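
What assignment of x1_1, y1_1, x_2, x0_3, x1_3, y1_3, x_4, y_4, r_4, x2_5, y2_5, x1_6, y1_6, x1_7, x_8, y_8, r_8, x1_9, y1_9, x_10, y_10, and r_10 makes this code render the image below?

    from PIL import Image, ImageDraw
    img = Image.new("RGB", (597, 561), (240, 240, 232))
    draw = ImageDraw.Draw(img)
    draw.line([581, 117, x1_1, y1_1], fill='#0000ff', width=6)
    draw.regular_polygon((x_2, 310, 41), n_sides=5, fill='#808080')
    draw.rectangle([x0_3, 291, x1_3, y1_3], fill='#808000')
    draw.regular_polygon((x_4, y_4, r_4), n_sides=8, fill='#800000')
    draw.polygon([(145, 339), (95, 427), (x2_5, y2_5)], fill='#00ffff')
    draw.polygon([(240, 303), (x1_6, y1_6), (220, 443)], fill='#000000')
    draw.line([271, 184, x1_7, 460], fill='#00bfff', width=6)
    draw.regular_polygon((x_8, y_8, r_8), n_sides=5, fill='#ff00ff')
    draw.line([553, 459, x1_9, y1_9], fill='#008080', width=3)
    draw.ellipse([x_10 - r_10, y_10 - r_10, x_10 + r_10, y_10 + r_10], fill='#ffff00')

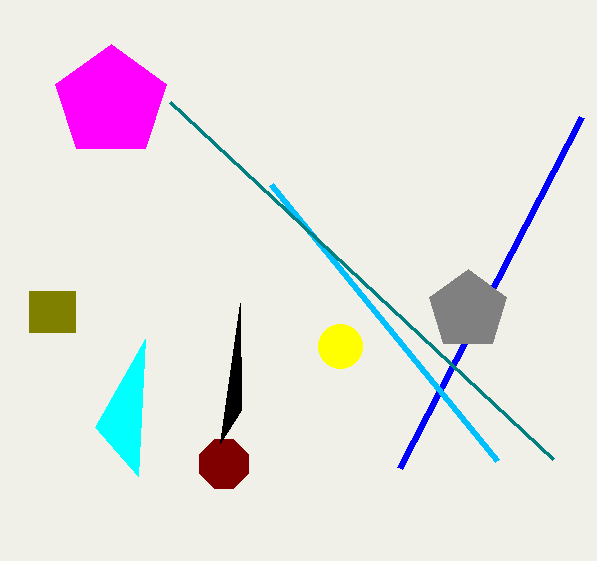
x1_1 = 399, y1_1 = 468, x_2 = 468, x0_3 = 29, x1_3 = 75, y1_3 = 332, x_4 = 224, y_4 = 464, r_4 = 26, x2_5 = 138, y2_5 = 476, x1_6 = 241, y1_6 = 410, x1_7 = 497, x_8 = 111, y_8 = 102, r_8 = 58, x1_9 = 170, y1_9 = 102, x_10 = 340, y_10 = 346, r_10 = 22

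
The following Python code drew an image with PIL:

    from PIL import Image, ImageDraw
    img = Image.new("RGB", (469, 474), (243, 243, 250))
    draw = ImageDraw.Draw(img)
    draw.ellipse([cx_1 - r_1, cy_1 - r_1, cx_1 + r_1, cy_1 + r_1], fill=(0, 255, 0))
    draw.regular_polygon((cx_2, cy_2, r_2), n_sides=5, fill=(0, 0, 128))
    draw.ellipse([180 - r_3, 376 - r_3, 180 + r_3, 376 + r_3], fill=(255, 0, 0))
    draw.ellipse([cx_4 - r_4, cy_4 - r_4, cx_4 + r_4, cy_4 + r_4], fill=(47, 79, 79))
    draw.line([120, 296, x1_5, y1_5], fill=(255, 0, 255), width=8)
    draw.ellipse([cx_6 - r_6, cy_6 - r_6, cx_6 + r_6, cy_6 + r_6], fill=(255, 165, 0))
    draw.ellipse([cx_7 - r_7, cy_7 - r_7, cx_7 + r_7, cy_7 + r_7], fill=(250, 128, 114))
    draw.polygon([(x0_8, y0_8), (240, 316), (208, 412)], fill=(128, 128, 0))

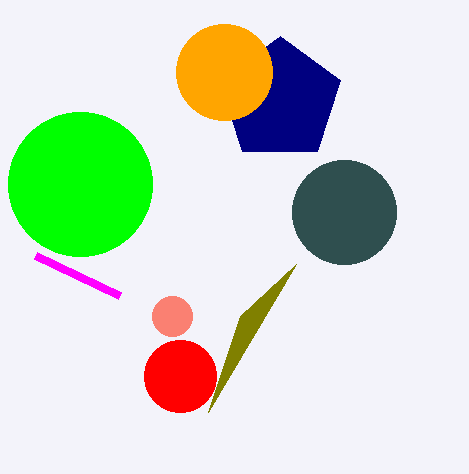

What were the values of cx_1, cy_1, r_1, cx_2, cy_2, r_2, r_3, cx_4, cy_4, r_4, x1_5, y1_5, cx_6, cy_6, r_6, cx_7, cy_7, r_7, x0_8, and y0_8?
cx_1 = 80; cy_1 = 184; r_1 = 72; cx_2 = 280; cy_2 = 100; r_2 = 64; r_3 = 36; cx_4 = 344; cy_4 = 212; r_4 = 52; x1_5 = 36; y1_5 = 256; cx_6 = 224; cy_6 = 72; r_6 = 48; cx_7 = 172; cy_7 = 316; r_7 = 20; x0_8 = 296; y0_8 = 264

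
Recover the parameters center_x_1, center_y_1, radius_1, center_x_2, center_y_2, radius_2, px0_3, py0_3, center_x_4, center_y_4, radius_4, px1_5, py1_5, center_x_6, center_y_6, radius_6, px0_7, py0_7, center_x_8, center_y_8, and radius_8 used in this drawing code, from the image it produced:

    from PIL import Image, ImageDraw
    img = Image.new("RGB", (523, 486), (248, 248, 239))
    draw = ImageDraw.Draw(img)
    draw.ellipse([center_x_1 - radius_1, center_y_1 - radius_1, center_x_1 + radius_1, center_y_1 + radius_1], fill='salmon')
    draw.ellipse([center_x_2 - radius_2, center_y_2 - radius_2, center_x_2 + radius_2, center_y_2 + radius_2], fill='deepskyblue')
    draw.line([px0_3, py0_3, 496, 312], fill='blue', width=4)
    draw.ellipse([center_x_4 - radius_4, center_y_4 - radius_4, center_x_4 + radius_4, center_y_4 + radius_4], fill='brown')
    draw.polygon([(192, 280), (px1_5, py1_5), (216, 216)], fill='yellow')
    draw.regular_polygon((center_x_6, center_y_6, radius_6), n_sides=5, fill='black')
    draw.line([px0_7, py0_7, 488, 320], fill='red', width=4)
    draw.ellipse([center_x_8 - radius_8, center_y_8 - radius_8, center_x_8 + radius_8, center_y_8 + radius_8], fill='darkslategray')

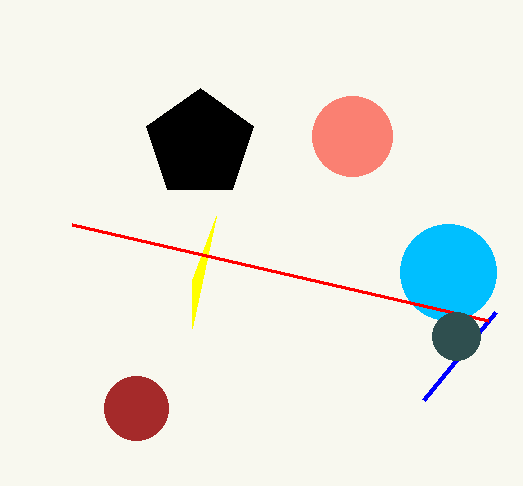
center_x_1 = 352
center_y_1 = 136
radius_1 = 40
center_x_2 = 448
center_y_2 = 272
radius_2 = 48
px0_3 = 424
py0_3 = 400
center_x_4 = 136
center_y_4 = 408
radius_4 = 32
px1_5 = 192
py1_5 = 328
center_x_6 = 200
center_y_6 = 144
radius_6 = 56
px0_7 = 72
py0_7 = 224
center_x_8 = 456
center_y_8 = 336
radius_8 = 24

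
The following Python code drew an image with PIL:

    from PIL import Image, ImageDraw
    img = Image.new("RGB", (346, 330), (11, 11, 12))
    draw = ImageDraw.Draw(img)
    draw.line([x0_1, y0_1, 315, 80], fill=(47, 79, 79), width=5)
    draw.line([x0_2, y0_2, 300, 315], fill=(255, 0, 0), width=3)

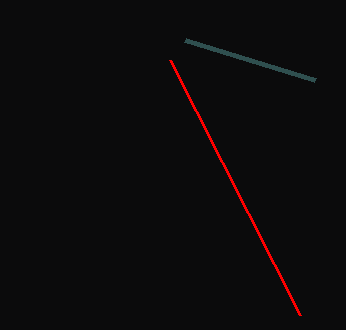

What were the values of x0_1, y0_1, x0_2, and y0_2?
x0_1 = 185
y0_1 = 40
x0_2 = 170
y0_2 = 60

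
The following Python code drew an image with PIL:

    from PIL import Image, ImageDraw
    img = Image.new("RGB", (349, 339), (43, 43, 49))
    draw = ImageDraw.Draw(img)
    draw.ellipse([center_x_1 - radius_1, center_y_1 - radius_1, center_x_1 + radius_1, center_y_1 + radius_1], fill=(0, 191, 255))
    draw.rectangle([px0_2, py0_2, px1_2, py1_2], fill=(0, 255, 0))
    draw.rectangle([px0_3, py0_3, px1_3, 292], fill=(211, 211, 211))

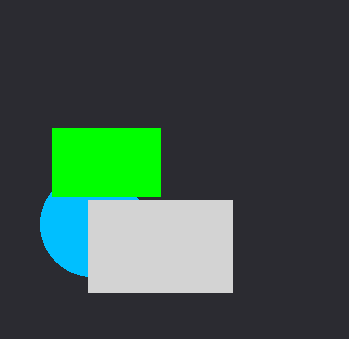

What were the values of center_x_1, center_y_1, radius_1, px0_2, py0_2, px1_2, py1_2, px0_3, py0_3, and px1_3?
center_x_1 = 92
center_y_1 = 224
radius_1 = 52
px0_2 = 52
py0_2 = 128
px1_2 = 160
py1_2 = 196
px0_3 = 88
py0_3 = 200
px1_3 = 232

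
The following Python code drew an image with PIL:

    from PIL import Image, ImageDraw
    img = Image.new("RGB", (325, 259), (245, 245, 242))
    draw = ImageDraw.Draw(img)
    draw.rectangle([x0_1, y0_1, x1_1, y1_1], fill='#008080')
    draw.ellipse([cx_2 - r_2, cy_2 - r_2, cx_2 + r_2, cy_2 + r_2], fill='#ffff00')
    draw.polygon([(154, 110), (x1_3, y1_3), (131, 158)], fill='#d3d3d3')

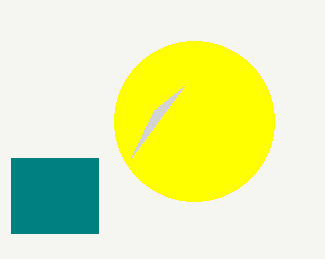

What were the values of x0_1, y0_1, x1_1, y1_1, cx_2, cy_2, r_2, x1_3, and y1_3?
x0_1 = 11, y0_1 = 158, x1_1 = 98, y1_1 = 233, cx_2 = 194, cy_2 = 121, r_2 = 80, x1_3 = 184, y1_3 = 86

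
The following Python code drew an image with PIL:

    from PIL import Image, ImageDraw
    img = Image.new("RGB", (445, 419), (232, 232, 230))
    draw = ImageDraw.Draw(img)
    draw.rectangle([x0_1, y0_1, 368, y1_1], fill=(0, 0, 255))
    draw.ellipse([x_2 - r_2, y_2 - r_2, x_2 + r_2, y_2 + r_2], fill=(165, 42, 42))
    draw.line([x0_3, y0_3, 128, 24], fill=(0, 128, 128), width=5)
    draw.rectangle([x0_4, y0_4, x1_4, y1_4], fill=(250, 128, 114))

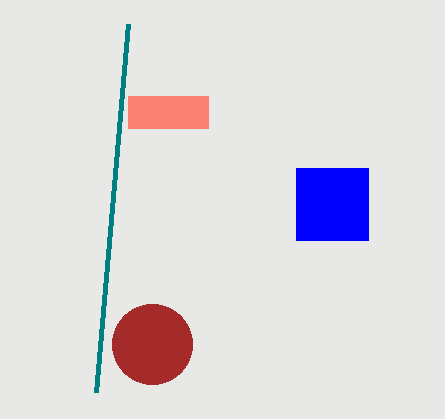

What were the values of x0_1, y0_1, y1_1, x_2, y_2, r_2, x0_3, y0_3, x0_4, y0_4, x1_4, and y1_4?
x0_1 = 296; y0_1 = 168; y1_1 = 240; x_2 = 152; y_2 = 344; r_2 = 40; x0_3 = 96; y0_3 = 392; x0_4 = 128; y0_4 = 96; x1_4 = 208; y1_4 = 128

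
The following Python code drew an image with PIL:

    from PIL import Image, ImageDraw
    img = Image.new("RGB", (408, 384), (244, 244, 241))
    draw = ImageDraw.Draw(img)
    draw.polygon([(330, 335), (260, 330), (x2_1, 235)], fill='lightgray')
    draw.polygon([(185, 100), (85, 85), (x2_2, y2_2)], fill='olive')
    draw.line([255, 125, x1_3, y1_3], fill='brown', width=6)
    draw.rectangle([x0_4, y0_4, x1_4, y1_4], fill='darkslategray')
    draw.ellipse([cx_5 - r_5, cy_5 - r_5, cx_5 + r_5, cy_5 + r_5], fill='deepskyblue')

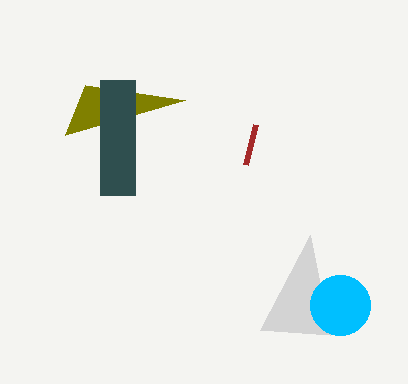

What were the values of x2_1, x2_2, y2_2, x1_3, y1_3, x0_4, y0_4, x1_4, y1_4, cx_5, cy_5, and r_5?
x2_1 = 310; x2_2 = 65; y2_2 = 135; x1_3 = 245; y1_3 = 165; x0_4 = 100; y0_4 = 80; x1_4 = 135; y1_4 = 195; cx_5 = 340; cy_5 = 305; r_5 = 30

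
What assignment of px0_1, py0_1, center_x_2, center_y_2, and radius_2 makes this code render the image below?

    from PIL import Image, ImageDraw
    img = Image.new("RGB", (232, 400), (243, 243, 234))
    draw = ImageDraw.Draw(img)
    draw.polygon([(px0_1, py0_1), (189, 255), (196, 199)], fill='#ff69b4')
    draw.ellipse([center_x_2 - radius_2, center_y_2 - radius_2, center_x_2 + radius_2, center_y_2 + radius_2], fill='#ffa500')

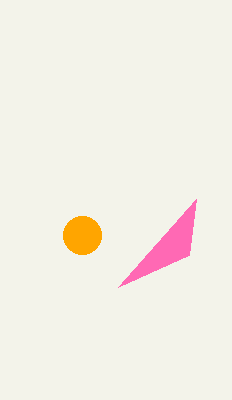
px0_1 = 118, py0_1 = 287, center_x_2 = 82, center_y_2 = 235, radius_2 = 19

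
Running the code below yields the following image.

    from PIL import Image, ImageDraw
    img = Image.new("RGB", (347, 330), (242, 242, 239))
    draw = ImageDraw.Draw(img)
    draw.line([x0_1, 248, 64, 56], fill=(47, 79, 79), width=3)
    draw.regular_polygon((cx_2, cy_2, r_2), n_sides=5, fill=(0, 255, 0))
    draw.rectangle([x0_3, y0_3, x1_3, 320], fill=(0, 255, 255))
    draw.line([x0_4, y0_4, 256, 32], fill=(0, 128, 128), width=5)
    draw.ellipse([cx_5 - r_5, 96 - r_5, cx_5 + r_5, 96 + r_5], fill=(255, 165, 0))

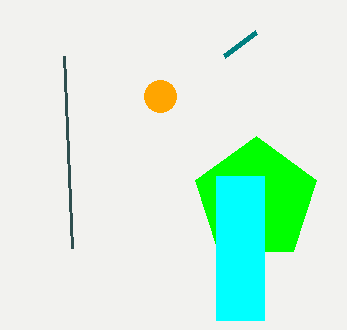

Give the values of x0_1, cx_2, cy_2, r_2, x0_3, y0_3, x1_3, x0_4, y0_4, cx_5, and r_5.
x0_1 = 72; cx_2 = 256; cy_2 = 200; r_2 = 64; x0_3 = 216; y0_3 = 176; x1_3 = 264; x0_4 = 224; y0_4 = 56; cx_5 = 160; r_5 = 16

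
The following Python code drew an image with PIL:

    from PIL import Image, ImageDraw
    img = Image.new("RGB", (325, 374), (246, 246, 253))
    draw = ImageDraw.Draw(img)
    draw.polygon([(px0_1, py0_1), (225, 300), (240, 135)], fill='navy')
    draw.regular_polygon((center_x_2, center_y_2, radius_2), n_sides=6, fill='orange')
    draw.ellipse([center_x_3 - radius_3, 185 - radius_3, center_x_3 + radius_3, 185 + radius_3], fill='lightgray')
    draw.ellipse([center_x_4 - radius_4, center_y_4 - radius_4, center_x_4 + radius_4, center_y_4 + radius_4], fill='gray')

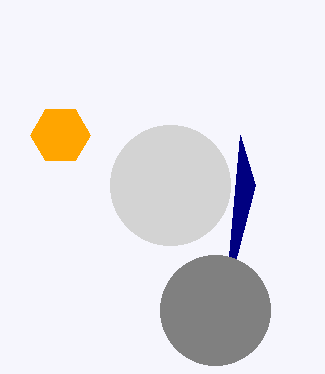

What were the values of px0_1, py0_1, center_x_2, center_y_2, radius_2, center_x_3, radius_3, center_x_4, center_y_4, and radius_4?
px0_1 = 255, py0_1 = 185, center_x_2 = 60, center_y_2 = 135, radius_2 = 30, center_x_3 = 170, radius_3 = 60, center_x_4 = 215, center_y_4 = 310, radius_4 = 55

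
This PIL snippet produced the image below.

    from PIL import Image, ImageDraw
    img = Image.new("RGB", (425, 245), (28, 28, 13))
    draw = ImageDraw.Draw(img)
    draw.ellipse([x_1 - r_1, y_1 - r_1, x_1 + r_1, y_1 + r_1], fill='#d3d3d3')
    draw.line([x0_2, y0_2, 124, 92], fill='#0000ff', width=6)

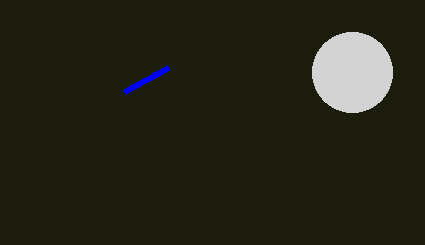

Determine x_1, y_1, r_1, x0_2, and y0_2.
x_1 = 352
y_1 = 72
r_1 = 40
x0_2 = 168
y0_2 = 68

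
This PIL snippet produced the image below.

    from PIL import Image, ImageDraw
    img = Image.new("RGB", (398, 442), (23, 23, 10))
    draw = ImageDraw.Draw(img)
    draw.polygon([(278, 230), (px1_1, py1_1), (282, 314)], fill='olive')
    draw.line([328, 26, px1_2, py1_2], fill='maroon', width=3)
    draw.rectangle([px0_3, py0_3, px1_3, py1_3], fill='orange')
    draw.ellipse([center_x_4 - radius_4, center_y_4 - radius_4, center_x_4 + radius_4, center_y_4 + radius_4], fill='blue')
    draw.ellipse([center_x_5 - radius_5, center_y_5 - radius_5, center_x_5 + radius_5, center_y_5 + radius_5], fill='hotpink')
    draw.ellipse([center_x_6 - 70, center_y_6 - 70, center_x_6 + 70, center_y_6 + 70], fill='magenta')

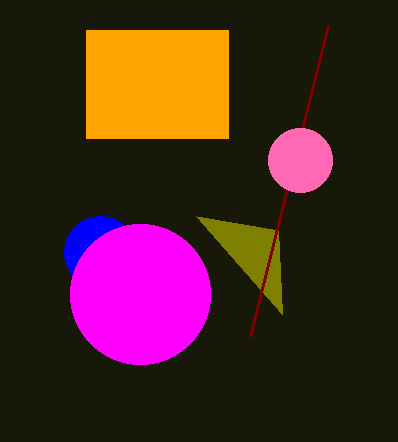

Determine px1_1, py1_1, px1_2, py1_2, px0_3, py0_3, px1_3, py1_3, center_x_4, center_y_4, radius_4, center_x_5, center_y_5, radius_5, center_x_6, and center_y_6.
px1_1 = 196, py1_1 = 216, px1_2 = 250, py1_2 = 336, px0_3 = 86, py0_3 = 30, px1_3 = 228, py1_3 = 138, center_x_4 = 100, center_y_4 = 252, radius_4 = 36, center_x_5 = 300, center_y_5 = 160, radius_5 = 32, center_x_6 = 140, center_y_6 = 294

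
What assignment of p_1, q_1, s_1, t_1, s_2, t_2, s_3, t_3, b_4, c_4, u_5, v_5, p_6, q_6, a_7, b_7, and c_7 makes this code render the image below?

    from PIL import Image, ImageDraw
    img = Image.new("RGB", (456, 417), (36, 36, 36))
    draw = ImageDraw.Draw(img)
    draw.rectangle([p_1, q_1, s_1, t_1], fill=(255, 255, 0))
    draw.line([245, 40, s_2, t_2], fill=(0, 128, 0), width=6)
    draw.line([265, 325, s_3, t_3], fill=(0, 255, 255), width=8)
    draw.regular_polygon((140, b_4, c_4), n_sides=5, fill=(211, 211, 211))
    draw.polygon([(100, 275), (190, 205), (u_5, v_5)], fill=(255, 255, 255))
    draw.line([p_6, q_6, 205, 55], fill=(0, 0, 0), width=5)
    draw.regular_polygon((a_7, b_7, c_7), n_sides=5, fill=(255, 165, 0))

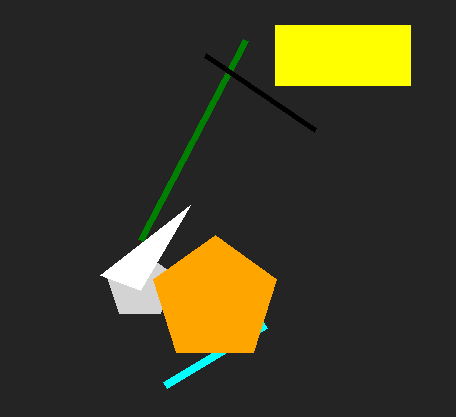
p_1 = 275
q_1 = 25
s_1 = 410
t_1 = 85
s_2 = 140
t_2 = 240
s_3 = 165
t_3 = 385
b_4 = 285
c_4 = 35
u_5 = 140
v_5 = 290
p_6 = 315
q_6 = 130
a_7 = 215
b_7 = 300
c_7 = 65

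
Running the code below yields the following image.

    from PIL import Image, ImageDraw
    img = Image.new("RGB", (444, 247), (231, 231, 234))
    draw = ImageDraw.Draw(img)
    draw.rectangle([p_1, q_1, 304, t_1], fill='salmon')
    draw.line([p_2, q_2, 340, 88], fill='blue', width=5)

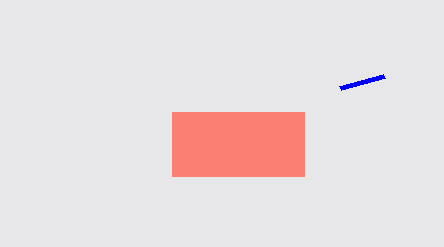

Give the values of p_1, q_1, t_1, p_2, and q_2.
p_1 = 172
q_1 = 112
t_1 = 176
p_2 = 384
q_2 = 76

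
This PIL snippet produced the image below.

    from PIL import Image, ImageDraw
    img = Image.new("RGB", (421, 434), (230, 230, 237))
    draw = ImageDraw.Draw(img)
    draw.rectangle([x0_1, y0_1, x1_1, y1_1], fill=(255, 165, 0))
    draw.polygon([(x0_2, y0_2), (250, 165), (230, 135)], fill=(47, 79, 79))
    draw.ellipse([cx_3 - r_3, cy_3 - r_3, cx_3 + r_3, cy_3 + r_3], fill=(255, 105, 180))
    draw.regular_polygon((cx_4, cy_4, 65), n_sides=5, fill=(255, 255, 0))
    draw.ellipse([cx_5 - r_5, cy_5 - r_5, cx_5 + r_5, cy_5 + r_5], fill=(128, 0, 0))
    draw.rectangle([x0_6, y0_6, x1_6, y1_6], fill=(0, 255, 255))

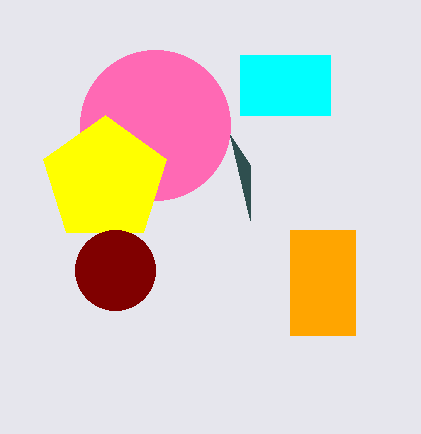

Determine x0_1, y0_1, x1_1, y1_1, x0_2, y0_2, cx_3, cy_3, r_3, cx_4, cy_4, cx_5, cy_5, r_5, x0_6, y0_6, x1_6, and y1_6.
x0_1 = 290, y0_1 = 230, x1_1 = 355, y1_1 = 335, x0_2 = 250, y0_2 = 220, cx_3 = 155, cy_3 = 125, r_3 = 75, cx_4 = 105, cy_4 = 180, cx_5 = 115, cy_5 = 270, r_5 = 40, x0_6 = 240, y0_6 = 55, x1_6 = 330, y1_6 = 115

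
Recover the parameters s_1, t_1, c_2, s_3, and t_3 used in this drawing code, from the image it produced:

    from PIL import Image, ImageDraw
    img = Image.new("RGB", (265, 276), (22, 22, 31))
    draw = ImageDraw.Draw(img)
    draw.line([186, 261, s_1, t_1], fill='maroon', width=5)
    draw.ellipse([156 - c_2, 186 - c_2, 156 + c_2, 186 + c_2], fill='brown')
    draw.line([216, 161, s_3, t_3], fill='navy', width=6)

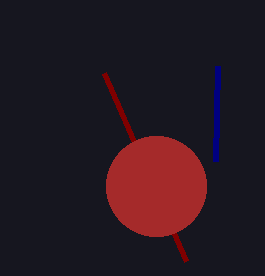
s_1 = 104; t_1 = 73; c_2 = 50; s_3 = 218; t_3 = 66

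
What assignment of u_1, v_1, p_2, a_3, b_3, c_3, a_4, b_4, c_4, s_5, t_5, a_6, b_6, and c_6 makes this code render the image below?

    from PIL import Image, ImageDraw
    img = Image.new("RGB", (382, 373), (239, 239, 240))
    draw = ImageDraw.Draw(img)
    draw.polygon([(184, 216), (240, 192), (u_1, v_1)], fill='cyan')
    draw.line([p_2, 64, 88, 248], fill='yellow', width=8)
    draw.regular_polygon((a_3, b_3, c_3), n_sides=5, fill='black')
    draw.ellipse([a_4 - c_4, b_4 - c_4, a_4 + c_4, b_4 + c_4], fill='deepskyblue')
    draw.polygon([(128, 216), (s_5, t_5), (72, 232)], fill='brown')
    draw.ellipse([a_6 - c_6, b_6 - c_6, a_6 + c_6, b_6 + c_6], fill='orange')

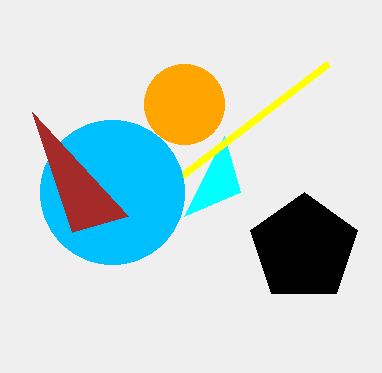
u_1 = 224, v_1 = 136, p_2 = 328, a_3 = 304, b_3 = 248, c_3 = 56, a_4 = 112, b_4 = 192, c_4 = 72, s_5 = 32, t_5 = 112, a_6 = 184, b_6 = 104, c_6 = 40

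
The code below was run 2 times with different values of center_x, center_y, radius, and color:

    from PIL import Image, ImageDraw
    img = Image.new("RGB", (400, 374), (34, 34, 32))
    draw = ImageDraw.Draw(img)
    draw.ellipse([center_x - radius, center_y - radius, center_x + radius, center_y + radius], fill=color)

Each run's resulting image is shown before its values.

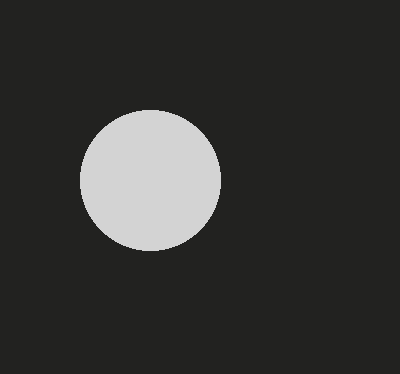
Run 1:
center_x = 150
center_y = 180
radius = 70
color = 'lightgray'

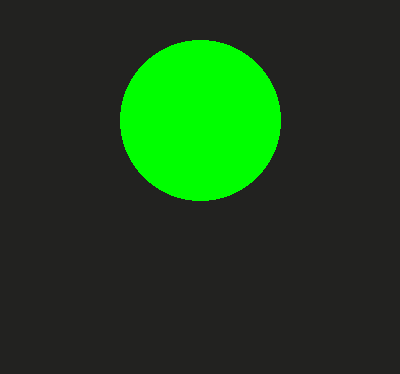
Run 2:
center_x = 200
center_y = 120
radius = 80
color = 'lime'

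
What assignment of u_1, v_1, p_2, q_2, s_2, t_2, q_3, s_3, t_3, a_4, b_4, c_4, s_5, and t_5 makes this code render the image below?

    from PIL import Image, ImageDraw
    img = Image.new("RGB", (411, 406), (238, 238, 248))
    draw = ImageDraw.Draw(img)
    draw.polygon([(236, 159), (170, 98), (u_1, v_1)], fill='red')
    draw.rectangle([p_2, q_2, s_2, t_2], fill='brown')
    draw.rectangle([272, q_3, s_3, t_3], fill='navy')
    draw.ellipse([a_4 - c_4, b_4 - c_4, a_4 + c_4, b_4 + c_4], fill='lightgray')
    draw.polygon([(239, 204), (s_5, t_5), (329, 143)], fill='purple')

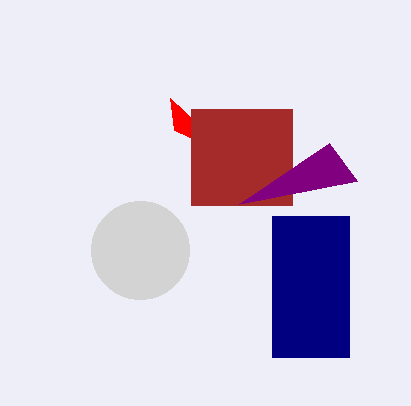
u_1 = 174
v_1 = 130
p_2 = 191
q_2 = 109
s_2 = 292
t_2 = 205
q_3 = 216
s_3 = 349
t_3 = 357
a_4 = 140
b_4 = 250
c_4 = 49
s_5 = 357
t_5 = 181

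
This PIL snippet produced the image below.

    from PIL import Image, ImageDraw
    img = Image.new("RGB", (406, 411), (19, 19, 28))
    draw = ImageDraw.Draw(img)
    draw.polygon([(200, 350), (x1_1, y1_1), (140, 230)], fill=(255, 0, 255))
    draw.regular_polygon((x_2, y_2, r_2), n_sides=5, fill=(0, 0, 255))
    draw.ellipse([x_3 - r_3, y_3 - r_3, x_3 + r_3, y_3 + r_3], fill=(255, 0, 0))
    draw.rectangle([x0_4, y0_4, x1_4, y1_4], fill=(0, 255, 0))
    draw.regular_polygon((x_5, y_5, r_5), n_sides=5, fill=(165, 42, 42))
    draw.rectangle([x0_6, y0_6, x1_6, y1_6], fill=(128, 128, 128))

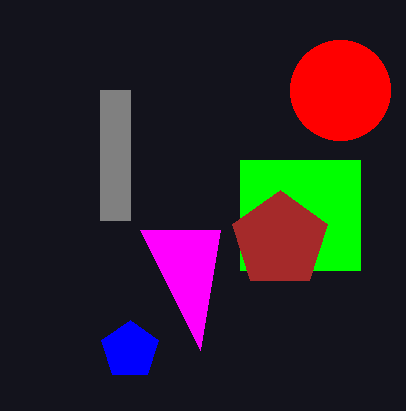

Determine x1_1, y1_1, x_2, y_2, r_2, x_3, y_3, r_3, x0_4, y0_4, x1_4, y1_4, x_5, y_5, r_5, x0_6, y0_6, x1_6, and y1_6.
x1_1 = 220
y1_1 = 230
x_2 = 130
y_2 = 350
r_2 = 30
x_3 = 340
y_3 = 90
r_3 = 50
x0_4 = 240
y0_4 = 160
x1_4 = 360
y1_4 = 270
x_5 = 280
y_5 = 240
r_5 = 50
x0_6 = 100
y0_6 = 90
x1_6 = 130
y1_6 = 220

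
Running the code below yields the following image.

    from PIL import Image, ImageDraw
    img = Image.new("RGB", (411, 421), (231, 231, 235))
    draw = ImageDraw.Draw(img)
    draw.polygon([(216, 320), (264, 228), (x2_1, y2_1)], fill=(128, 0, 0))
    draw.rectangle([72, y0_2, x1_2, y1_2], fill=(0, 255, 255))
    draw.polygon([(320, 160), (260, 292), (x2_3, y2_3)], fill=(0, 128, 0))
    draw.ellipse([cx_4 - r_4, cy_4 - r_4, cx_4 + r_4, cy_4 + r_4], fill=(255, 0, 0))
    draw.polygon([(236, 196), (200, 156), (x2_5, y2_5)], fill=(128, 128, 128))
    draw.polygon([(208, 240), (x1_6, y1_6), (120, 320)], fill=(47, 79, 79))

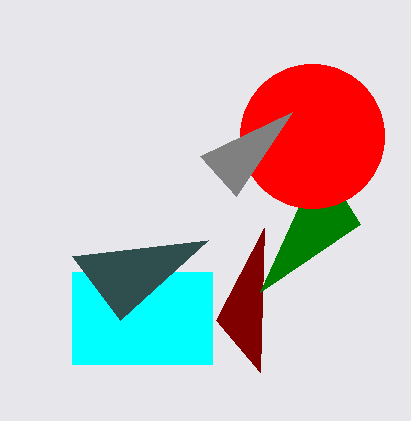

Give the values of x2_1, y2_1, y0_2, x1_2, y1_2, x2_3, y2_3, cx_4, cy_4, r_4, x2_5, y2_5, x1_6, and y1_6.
x2_1 = 260, y2_1 = 372, y0_2 = 272, x1_2 = 212, y1_2 = 364, x2_3 = 360, y2_3 = 224, cx_4 = 312, cy_4 = 136, r_4 = 72, x2_5 = 292, y2_5 = 112, x1_6 = 72, y1_6 = 256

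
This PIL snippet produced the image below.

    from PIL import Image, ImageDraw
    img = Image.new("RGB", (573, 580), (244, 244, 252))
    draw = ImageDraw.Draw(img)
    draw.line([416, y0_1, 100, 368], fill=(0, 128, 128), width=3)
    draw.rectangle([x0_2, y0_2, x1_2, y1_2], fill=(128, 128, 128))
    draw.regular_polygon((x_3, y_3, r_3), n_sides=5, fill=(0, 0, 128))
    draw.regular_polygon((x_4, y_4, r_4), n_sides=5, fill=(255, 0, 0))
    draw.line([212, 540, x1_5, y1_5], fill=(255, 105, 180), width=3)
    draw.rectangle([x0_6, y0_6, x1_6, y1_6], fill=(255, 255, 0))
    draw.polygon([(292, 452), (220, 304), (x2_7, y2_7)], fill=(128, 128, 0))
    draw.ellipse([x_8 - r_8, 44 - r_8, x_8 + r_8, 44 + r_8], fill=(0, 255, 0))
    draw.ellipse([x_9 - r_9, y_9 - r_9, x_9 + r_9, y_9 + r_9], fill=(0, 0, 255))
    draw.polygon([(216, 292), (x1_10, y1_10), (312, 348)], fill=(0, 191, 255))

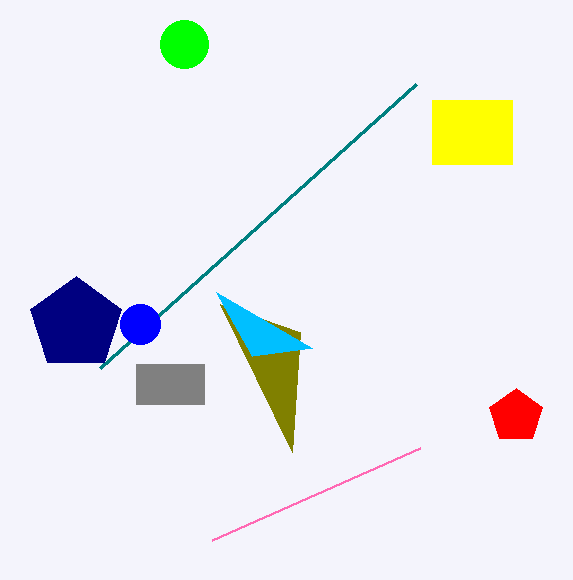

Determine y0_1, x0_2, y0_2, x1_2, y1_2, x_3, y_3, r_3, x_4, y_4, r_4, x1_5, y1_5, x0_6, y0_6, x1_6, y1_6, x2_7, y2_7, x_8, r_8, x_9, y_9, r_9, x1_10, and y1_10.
y0_1 = 84, x0_2 = 136, y0_2 = 364, x1_2 = 204, y1_2 = 404, x_3 = 76, y_3 = 324, r_3 = 48, x_4 = 516, y_4 = 416, r_4 = 28, x1_5 = 420, y1_5 = 448, x0_6 = 432, y0_6 = 100, x1_6 = 512, y1_6 = 164, x2_7 = 300, y2_7 = 332, x_8 = 184, r_8 = 24, x_9 = 140, y_9 = 324, r_9 = 20, x1_10 = 252, y1_10 = 356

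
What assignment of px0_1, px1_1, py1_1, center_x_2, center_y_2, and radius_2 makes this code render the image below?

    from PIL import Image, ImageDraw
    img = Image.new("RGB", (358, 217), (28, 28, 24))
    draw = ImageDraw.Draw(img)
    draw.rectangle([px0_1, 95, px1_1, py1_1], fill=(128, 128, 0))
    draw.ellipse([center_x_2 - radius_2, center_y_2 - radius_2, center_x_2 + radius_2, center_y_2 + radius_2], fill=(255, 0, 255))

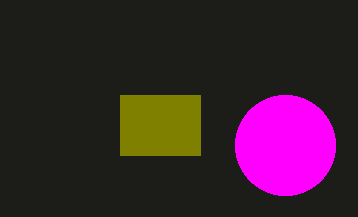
px0_1 = 120; px1_1 = 200; py1_1 = 155; center_x_2 = 285; center_y_2 = 145; radius_2 = 50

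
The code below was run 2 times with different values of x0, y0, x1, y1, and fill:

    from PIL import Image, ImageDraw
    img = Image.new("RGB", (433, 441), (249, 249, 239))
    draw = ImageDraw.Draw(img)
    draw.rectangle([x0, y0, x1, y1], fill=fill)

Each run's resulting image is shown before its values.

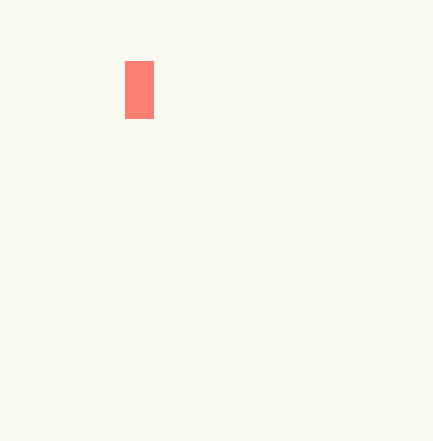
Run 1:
x0 = 125; y0 = 61; x1 = 153; y1 = 118; fill = 'salmon'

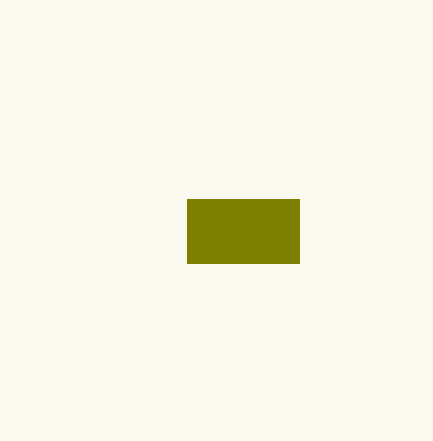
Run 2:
x0 = 187, y0 = 199, x1 = 299, y1 = 263, fill = 'olive'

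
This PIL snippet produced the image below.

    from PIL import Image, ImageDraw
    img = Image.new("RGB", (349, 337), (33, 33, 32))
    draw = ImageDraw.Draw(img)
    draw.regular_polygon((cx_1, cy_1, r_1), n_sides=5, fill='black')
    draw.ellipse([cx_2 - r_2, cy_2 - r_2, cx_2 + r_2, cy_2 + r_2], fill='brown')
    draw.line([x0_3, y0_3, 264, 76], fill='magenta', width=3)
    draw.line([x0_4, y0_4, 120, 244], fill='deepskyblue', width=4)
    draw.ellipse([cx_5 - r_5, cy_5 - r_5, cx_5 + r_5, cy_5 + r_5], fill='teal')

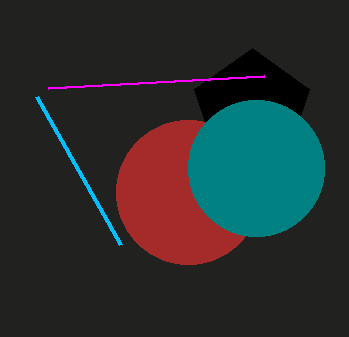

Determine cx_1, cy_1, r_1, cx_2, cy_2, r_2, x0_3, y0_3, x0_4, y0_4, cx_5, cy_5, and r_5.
cx_1 = 252, cy_1 = 108, r_1 = 60, cx_2 = 188, cy_2 = 192, r_2 = 72, x0_3 = 48, y0_3 = 88, x0_4 = 36, y0_4 = 96, cx_5 = 256, cy_5 = 168, r_5 = 68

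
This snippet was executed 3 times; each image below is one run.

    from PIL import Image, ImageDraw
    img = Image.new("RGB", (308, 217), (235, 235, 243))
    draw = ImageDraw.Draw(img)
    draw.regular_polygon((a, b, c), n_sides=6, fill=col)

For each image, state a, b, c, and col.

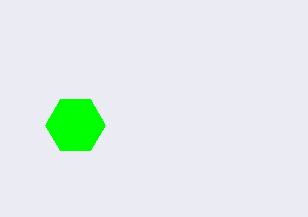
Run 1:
a = 75, b = 125, c = 30, col = 'lime'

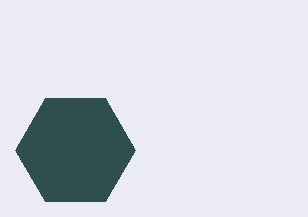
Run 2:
a = 75, b = 150, c = 60, col = 'darkslategray'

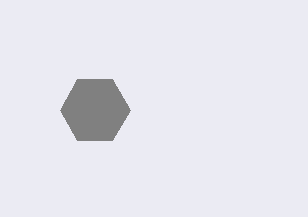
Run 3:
a = 95
b = 110
c = 35
col = 'gray'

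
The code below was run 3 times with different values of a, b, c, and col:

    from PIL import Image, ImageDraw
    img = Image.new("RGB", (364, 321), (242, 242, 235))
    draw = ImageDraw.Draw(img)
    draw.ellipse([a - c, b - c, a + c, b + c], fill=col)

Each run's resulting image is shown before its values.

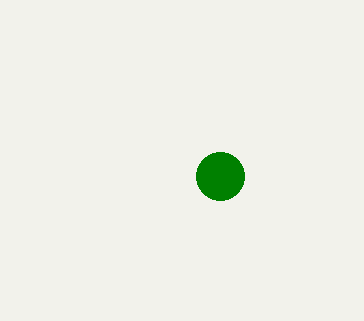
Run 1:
a = 220, b = 176, c = 24, col = 'green'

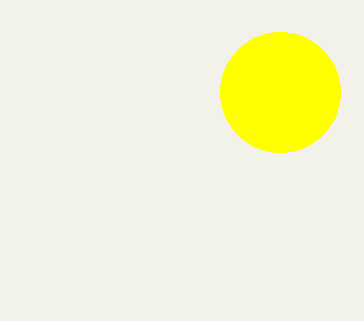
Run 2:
a = 280; b = 92; c = 60; col = 'yellow'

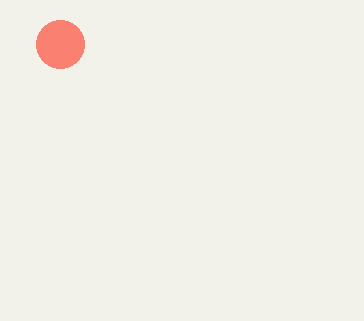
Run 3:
a = 60; b = 44; c = 24; col = 'salmon'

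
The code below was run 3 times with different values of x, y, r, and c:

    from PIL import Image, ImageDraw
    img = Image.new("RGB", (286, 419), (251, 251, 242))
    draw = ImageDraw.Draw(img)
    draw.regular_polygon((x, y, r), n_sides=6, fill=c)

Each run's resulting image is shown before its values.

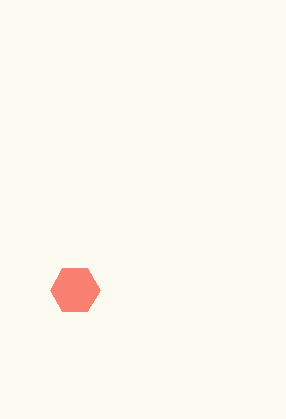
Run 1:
x = 75, y = 290, r = 25, c = 'salmon'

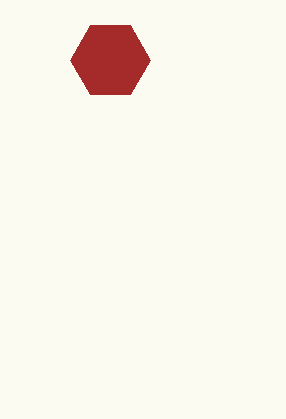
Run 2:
x = 110; y = 60; r = 40; c = 'brown'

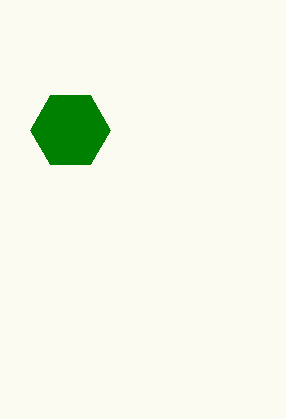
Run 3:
x = 70
y = 130
r = 40
c = 'green'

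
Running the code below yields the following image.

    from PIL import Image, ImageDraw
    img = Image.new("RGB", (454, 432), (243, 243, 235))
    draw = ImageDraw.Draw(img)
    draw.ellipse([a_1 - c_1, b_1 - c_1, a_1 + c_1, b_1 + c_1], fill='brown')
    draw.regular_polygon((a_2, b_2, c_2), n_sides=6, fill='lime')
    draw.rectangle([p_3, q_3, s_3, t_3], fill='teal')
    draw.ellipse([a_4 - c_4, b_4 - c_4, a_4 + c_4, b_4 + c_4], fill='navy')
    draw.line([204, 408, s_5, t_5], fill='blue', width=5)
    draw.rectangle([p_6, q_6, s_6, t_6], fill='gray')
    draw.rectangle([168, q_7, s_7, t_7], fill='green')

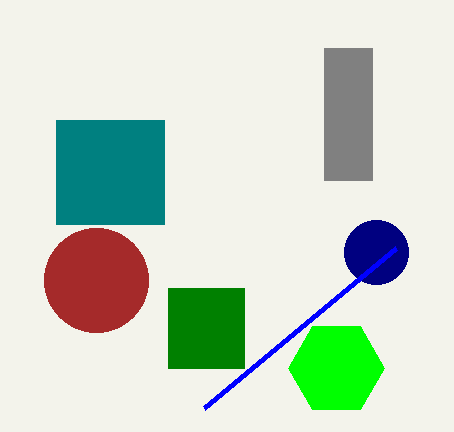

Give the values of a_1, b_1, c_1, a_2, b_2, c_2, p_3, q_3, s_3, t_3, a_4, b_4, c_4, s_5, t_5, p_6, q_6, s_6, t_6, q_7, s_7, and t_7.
a_1 = 96; b_1 = 280; c_1 = 52; a_2 = 336; b_2 = 368; c_2 = 48; p_3 = 56; q_3 = 120; s_3 = 164; t_3 = 224; a_4 = 376; b_4 = 252; c_4 = 32; s_5 = 396; t_5 = 248; p_6 = 324; q_6 = 48; s_6 = 372; t_6 = 180; q_7 = 288; s_7 = 244; t_7 = 368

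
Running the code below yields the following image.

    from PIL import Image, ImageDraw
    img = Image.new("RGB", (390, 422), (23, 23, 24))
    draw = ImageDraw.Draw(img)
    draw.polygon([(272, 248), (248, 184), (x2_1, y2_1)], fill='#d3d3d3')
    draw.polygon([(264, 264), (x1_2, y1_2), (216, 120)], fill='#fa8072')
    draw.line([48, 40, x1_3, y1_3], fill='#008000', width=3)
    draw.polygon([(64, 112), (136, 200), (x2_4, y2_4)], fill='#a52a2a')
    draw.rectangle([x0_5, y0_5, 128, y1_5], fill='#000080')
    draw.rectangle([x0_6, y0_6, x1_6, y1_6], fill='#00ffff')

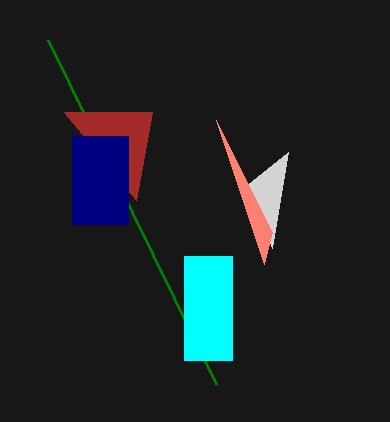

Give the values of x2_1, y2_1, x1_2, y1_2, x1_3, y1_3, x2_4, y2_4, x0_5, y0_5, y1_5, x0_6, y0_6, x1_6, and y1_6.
x2_1 = 288; y2_1 = 152; x1_2 = 272; y1_2 = 232; x1_3 = 216; y1_3 = 384; x2_4 = 152; y2_4 = 112; x0_5 = 72; y0_5 = 136; y1_5 = 224; x0_6 = 184; y0_6 = 256; x1_6 = 232; y1_6 = 360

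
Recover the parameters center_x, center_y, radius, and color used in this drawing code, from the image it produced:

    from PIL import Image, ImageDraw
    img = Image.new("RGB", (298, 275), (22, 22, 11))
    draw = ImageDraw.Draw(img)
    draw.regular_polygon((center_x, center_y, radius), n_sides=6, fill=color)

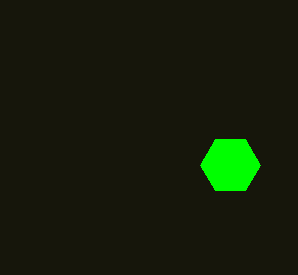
center_x = 230, center_y = 165, radius = 30, color = 'lime'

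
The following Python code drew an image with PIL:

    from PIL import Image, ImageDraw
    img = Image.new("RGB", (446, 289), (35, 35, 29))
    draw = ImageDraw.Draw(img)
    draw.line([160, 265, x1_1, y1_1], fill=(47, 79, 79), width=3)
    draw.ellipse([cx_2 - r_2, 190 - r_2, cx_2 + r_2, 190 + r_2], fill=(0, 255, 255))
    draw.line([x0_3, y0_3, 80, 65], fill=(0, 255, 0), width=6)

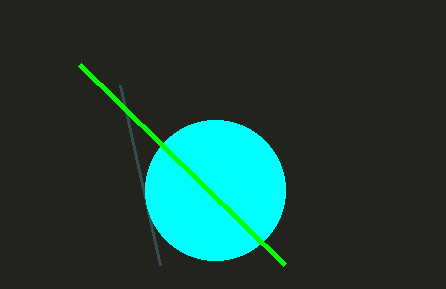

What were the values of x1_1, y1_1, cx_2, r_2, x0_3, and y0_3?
x1_1 = 120; y1_1 = 85; cx_2 = 215; r_2 = 70; x0_3 = 285; y0_3 = 265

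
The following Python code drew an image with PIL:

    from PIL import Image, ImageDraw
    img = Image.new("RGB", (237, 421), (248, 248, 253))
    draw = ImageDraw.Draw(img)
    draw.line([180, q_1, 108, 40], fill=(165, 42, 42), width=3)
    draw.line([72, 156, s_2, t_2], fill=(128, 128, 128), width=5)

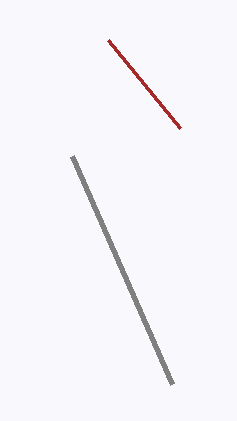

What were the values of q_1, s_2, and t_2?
q_1 = 128, s_2 = 172, t_2 = 384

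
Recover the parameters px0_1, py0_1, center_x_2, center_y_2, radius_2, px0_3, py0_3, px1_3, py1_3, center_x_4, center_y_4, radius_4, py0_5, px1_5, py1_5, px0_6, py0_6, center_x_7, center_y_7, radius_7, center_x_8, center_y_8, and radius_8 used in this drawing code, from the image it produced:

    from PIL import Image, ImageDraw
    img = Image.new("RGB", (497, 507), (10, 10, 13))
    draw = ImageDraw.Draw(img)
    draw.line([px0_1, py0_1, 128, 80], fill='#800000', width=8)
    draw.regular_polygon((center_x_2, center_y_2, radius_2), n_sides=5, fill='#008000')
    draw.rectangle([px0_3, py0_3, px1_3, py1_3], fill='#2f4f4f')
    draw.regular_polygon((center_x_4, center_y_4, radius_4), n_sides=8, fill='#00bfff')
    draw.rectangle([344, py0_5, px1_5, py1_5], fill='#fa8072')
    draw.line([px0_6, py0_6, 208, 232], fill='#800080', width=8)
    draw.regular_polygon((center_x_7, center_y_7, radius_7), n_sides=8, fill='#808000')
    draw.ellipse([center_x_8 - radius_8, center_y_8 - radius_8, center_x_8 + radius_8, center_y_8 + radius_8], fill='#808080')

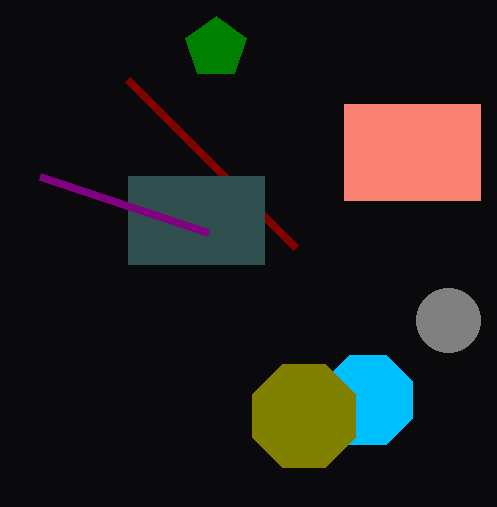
px0_1 = 296
py0_1 = 248
center_x_2 = 216
center_y_2 = 48
radius_2 = 32
px0_3 = 128
py0_3 = 176
px1_3 = 264
py1_3 = 264
center_x_4 = 368
center_y_4 = 400
radius_4 = 48
py0_5 = 104
px1_5 = 480
py1_5 = 200
px0_6 = 40
py0_6 = 176
center_x_7 = 304
center_y_7 = 416
radius_7 = 56
center_x_8 = 448
center_y_8 = 320
radius_8 = 32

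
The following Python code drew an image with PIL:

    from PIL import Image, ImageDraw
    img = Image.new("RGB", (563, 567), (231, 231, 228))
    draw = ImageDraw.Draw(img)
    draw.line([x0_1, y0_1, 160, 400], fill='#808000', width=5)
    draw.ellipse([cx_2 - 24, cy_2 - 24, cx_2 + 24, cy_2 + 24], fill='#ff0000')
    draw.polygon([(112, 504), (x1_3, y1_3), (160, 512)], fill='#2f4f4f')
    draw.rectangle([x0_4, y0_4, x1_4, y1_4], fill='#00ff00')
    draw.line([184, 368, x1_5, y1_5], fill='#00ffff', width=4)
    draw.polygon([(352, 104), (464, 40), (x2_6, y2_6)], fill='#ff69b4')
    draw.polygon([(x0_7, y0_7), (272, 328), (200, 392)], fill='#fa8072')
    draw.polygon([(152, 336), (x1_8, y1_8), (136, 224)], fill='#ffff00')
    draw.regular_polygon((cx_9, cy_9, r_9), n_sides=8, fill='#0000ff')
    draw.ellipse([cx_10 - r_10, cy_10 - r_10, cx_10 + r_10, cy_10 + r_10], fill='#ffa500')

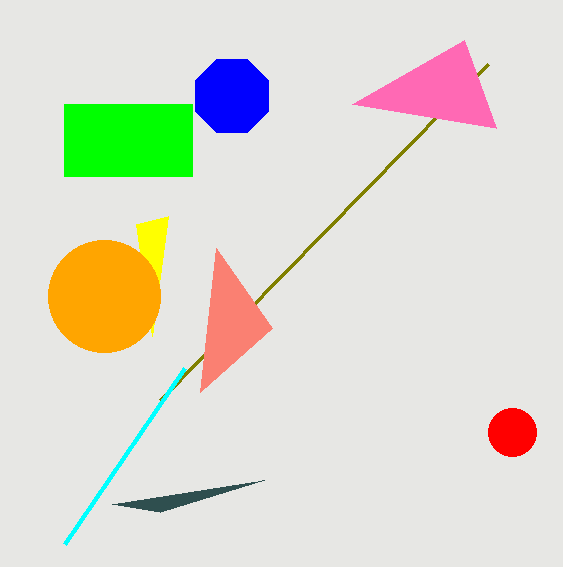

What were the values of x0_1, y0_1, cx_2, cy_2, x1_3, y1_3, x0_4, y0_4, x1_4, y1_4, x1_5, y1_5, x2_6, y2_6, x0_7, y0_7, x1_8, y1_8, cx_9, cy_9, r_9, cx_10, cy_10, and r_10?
x0_1 = 488, y0_1 = 64, cx_2 = 512, cy_2 = 432, x1_3 = 264, y1_3 = 480, x0_4 = 64, y0_4 = 104, x1_4 = 192, y1_4 = 176, x1_5 = 64, y1_5 = 544, x2_6 = 496, y2_6 = 128, x0_7 = 216, y0_7 = 248, x1_8 = 168, y1_8 = 216, cx_9 = 232, cy_9 = 96, r_9 = 40, cx_10 = 104, cy_10 = 296, r_10 = 56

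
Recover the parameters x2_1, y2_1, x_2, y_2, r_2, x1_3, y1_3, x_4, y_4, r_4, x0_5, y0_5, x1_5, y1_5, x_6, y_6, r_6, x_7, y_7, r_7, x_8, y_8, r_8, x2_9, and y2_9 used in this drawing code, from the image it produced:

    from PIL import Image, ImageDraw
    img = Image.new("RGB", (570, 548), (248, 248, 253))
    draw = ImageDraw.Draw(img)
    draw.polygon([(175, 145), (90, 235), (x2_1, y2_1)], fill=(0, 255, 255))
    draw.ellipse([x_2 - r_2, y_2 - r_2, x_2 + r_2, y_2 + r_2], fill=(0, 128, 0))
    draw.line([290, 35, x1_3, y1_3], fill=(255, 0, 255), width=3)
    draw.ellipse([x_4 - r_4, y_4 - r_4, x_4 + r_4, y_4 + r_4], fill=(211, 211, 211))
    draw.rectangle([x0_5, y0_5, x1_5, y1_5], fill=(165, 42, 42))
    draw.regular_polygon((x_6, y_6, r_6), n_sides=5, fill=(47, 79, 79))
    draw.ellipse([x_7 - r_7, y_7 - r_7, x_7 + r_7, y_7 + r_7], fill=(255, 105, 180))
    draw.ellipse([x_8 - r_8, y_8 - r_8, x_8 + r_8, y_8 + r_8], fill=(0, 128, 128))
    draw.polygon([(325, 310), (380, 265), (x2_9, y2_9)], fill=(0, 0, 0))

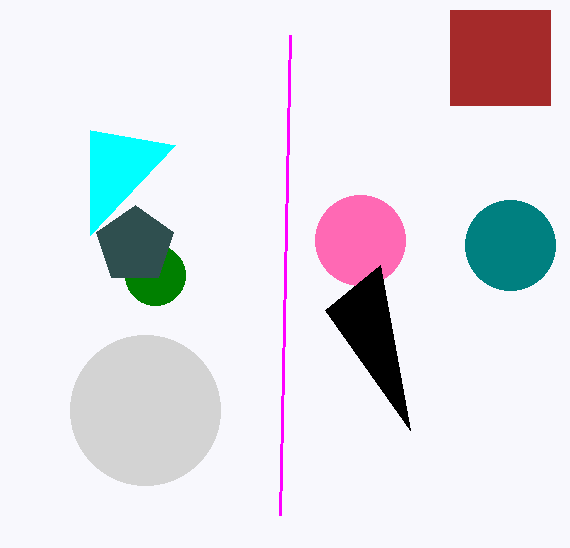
x2_1 = 90, y2_1 = 130, x_2 = 155, y_2 = 275, r_2 = 30, x1_3 = 280, y1_3 = 515, x_4 = 145, y_4 = 410, r_4 = 75, x0_5 = 450, y0_5 = 10, x1_5 = 550, y1_5 = 105, x_6 = 135, y_6 = 245, r_6 = 40, x_7 = 360, y_7 = 240, r_7 = 45, x_8 = 510, y_8 = 245, r_8 = 45, x2_9 = 410, y2_9 = 430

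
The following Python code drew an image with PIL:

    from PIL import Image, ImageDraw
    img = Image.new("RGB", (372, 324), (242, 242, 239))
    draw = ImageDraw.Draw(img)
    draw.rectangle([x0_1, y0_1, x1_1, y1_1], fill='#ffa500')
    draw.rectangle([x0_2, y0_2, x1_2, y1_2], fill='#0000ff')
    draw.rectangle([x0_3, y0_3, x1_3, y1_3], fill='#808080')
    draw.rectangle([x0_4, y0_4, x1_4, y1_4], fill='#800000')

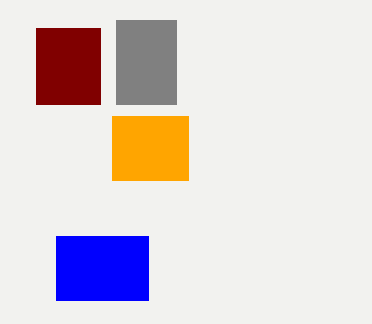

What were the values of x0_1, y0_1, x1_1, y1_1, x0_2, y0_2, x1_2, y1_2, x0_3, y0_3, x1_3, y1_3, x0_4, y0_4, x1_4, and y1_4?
x0_1 = 112
y0_1 = 116
x1_1 = 188
y1_1 = 180
x0_2 = 56
y0_2 = 236
x1_2 = 148
y1_2 = 300
x0_3 = 116
y0_3 = 20
x1_3 = 176
y1_3 = 104
x0_4 = 36
y0_4 = 28
x1_4 = 100
y1_4 = 104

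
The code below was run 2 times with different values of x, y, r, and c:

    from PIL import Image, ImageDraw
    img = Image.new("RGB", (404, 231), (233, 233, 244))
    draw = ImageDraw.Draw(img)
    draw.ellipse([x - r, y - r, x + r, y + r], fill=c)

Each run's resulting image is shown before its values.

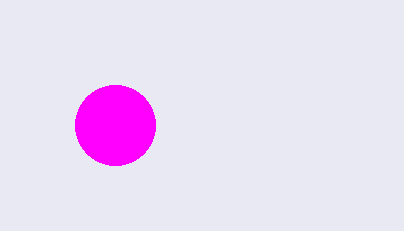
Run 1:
x = 115; y = 125; r = 40; c = 'magenta'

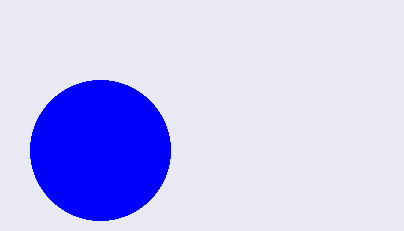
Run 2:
x = 100
y = 150
r = 70
c = 'blue'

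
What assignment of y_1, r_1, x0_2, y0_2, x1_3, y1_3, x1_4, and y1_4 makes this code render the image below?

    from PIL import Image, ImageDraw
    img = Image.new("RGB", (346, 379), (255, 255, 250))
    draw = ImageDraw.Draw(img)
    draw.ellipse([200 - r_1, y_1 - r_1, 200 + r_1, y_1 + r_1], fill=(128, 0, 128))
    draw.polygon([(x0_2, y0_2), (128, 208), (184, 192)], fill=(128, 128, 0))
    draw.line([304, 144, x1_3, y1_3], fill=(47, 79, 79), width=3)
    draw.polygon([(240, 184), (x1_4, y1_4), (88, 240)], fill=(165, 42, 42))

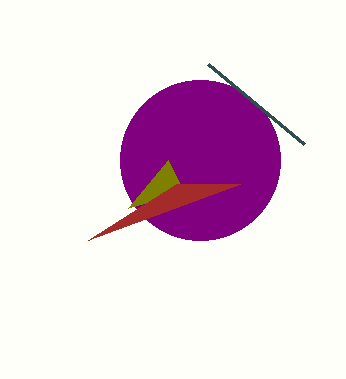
y_1 = 160; r_1 = 80; x0_2 = 168; y0_2 = 160; x1_3 = 208; y1_3 = 64; x1_4 = 176; y1_4 = 184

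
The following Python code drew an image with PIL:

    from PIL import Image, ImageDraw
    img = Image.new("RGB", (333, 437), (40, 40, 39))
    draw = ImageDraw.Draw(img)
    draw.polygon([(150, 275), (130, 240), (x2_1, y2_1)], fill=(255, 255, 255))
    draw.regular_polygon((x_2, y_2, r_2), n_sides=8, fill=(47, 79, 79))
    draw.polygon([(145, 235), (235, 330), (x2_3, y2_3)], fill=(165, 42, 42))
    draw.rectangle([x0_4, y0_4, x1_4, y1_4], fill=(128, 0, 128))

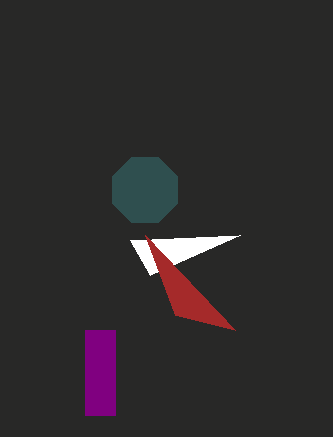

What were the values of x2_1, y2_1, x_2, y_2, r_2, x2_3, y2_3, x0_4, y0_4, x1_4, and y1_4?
x2_1 = 240
y2_1 = 235
x_2 = 145
y_2 = 190
r_2 = 35
x2_3 = 175
y2_3 = 315
x0_4 = 85
y0_4 = 330
x1_4 = 115
y1_4 = 415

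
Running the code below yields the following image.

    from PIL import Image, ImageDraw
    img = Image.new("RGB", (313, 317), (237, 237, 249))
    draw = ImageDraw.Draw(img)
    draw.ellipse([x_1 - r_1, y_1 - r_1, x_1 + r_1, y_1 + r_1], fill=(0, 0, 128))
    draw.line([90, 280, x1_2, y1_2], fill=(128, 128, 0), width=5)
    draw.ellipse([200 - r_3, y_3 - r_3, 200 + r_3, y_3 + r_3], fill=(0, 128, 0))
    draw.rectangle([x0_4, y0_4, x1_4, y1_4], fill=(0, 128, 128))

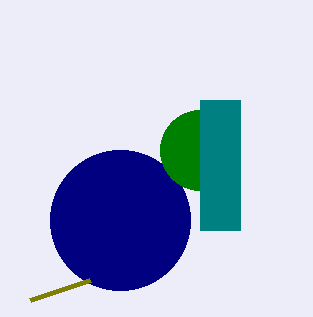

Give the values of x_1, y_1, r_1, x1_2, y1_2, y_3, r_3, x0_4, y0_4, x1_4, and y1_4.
x_1 = 120
y_1 = 220
r_1 = 70
x1_2 = 30
y1_2 = 300
y_3 = 150
r_3 = 40
x0_4 = 200
y0_4 = 100
x1_4 = 240
y1_4 = 230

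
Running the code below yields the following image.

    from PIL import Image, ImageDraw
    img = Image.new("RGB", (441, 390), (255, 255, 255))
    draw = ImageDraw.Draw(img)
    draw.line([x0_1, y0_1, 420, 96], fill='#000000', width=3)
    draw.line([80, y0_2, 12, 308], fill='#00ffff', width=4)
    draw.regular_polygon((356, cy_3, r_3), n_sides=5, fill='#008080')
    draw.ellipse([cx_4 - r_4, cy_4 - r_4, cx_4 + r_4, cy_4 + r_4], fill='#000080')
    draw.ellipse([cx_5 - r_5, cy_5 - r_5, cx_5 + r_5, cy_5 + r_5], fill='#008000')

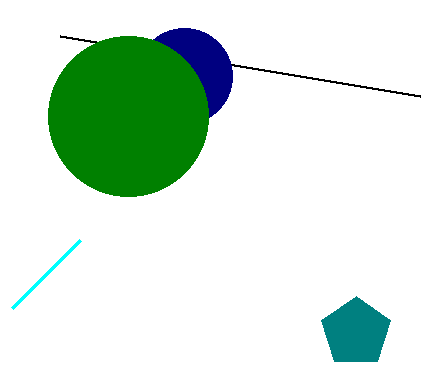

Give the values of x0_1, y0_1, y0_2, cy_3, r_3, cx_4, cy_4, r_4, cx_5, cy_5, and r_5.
x0_1 = 60, y0_1 = 36, y0_2 = 240, cy_3 = 332, r_3 = 36, cx_4 = 184, cy_4 = 76, r_4 = 48, cx_5 = 128, cy_5 = 116, r_5 = 80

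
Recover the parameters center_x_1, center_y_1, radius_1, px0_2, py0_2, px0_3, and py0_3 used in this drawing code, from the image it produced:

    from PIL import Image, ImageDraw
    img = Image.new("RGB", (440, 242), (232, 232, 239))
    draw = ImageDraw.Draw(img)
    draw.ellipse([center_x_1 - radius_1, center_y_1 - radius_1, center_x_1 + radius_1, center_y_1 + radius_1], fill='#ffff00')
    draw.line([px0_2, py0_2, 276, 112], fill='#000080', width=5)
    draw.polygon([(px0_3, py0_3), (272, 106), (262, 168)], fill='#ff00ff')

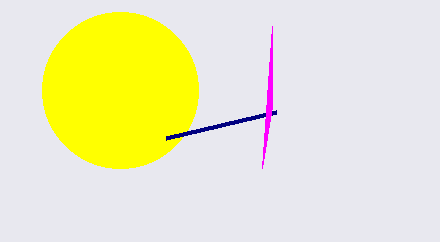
center_x_1 = 120; center_y_1 = 90; radius_1 = 78; px0_2 = 166; py0_2 = 138; px0_3 = 272; py0_3 = 26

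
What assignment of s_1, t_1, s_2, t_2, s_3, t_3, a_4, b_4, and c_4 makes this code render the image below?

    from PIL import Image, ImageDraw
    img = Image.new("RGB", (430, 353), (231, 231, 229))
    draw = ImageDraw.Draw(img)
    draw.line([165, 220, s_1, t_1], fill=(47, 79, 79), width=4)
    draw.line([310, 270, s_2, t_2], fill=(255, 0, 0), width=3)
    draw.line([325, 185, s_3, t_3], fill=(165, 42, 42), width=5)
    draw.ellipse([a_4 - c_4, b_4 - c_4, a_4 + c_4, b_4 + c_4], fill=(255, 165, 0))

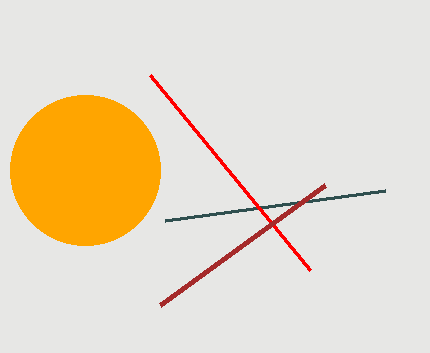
s_1 = 385
t_1 = 190
s_2 = 150
t_2 = 75
s_3 = 160
t_3 = 305
a_4 = 85
b_4 = 170
c_4 = 75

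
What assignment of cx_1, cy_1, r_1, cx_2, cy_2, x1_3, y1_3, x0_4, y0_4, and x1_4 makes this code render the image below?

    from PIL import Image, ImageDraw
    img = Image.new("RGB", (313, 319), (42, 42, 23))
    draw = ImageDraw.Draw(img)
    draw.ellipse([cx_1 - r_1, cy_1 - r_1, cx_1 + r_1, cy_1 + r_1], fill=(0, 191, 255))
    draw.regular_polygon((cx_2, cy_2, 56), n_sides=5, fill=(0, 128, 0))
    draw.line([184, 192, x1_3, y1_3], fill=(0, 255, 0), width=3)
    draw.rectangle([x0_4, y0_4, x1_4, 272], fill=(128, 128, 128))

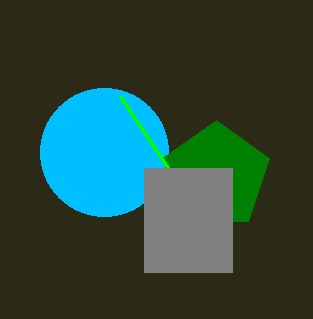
cx_1 = 104
cy_1 = 152
r_1 = 64
cx_2 = 216
cy_2 = 176
x1_3 = 120
y1_3 = 96
x0_4 = 144
y0_4 = 168
x1_4 = 232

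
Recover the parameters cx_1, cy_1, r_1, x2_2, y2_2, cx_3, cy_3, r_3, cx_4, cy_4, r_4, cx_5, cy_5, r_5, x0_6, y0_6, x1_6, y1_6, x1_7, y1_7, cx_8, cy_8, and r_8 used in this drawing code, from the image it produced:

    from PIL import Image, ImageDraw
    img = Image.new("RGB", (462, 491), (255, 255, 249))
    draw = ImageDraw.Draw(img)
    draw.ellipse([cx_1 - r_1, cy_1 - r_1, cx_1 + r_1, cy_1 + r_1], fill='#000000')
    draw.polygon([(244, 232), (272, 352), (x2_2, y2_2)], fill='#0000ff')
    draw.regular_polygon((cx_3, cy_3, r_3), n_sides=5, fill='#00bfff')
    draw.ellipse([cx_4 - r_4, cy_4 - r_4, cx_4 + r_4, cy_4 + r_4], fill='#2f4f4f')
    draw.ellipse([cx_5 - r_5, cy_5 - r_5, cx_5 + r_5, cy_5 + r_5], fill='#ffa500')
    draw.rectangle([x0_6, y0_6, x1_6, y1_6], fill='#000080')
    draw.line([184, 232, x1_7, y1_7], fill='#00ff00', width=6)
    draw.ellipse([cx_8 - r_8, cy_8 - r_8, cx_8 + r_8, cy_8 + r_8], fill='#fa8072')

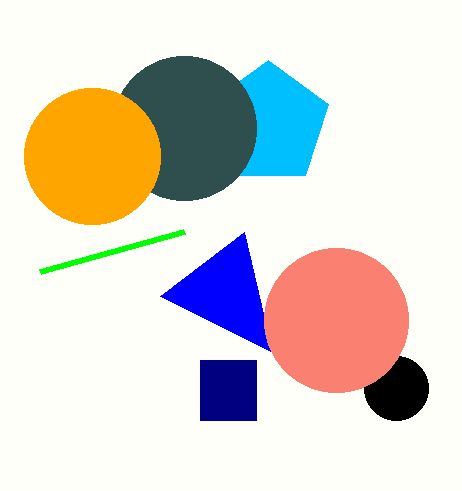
cx_1 = 396; cy_1 = 388; r_1 = 32; x2_2 = 160; y2_2 = 296; cx_3 = 268; cy_3 = 124; r_3 = 64; cx_4 = 184; cy_4 = 128; r_4 = 72; cx_5 = 92; cy_5 = 156; r_5 = 68; x0_6 = 200; y0_6 = 360; x1_6 = 256; y1_6 = 420; x1_7 = 40; y1_7 = 272; cx_8 = 336; cy_8 = 320; r_8 = 72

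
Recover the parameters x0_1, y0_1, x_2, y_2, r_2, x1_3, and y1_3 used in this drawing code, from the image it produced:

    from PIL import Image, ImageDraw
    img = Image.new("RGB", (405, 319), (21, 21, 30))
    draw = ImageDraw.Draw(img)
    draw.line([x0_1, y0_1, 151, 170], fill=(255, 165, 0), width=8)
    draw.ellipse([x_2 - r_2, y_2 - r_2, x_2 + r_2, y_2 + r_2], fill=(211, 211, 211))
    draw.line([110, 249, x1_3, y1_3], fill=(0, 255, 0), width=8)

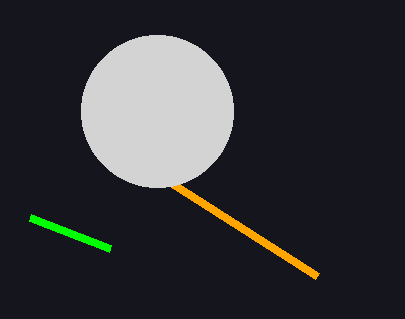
x0_1 = 317, y0_1 = 276, x_2 = 157, y_2 = 111, r_2 = 76, x1_3 = 30, y1_3 = 218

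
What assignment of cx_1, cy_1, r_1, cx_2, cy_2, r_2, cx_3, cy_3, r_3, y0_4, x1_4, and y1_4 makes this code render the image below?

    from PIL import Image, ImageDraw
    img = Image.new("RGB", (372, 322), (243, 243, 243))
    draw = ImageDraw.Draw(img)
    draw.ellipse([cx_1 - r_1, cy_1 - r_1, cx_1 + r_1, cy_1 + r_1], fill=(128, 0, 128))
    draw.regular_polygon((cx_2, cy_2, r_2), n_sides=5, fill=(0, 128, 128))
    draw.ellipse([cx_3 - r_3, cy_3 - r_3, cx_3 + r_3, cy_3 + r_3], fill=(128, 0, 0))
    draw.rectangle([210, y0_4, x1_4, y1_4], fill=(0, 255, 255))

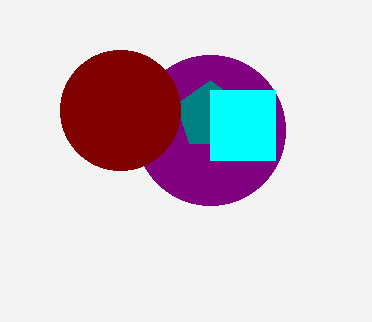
cx_1 = 210, cy_1 = 130, r_1 = 75, cx_2 = 210, cy_2 = 115, r_2 = 35, cx_3 = 120, cy_3 = 110, r_3 = 60, y0_4 = 90, x1_4 = 275, y1_4 = 160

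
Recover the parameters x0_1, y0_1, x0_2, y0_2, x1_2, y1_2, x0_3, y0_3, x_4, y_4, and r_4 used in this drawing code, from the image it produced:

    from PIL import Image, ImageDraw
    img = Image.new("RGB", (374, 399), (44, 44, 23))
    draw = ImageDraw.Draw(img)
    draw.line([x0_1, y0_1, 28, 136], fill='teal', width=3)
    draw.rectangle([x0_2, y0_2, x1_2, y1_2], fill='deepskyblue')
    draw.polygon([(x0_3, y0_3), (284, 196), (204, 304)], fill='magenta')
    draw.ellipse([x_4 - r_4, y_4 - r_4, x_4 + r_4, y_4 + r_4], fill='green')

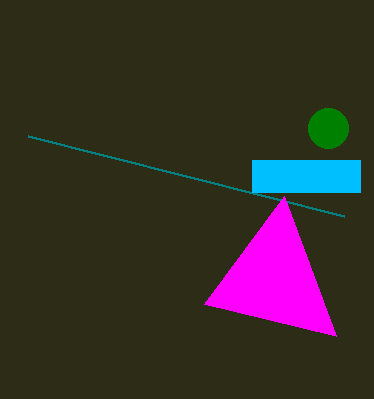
x0_1 = 344, y0_1 = 216, x0_2 = 252, y0_2 = 160, x1_2 = 360, y1_2 = 192, x0_3 = 336, y0_3 = 336, x_4 = 328, y_4 = 128, r_4 = 20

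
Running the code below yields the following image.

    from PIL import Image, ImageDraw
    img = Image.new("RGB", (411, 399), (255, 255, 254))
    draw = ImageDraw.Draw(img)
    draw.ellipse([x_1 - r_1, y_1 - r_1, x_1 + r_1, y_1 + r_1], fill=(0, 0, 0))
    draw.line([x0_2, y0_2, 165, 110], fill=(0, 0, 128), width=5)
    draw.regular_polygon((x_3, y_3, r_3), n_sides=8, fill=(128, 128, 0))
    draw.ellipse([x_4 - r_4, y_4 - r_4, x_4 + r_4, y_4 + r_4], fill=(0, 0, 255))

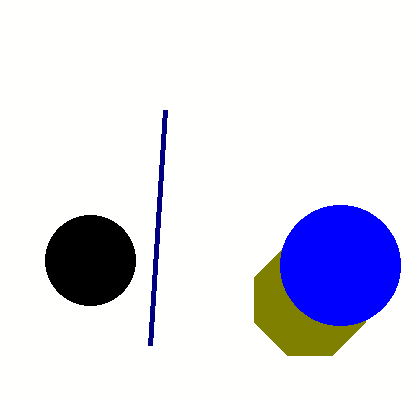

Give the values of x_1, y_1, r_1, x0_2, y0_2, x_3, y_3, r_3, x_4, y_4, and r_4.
x_1 = 90, y_1 = 260, r_1 = 45, x0_2 = 150, y0_2 = 345, x_3 = 310, y_3 = 300, r_3 = 60, x_4 = 340, y_4 = 265, r_4 = 60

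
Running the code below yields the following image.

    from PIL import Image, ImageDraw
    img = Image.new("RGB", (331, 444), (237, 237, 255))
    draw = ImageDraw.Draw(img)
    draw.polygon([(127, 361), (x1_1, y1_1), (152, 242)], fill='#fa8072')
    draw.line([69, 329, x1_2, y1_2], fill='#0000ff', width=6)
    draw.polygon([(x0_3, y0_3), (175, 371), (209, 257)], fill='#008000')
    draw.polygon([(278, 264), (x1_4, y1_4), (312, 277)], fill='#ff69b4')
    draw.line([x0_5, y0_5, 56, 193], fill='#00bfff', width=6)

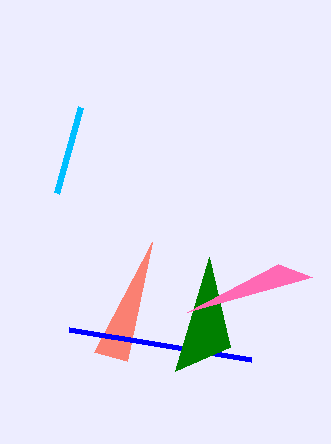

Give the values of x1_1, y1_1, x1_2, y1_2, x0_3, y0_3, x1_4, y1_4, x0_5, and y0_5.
x1_1 = 94; y1_1 = 352; x1_2 = 251; y1_2 = 359; x0_3 = 230; y0_3 = 347; x1_4 = 187; y1_4 = 312; x0_5 = 80; y0_5 = 107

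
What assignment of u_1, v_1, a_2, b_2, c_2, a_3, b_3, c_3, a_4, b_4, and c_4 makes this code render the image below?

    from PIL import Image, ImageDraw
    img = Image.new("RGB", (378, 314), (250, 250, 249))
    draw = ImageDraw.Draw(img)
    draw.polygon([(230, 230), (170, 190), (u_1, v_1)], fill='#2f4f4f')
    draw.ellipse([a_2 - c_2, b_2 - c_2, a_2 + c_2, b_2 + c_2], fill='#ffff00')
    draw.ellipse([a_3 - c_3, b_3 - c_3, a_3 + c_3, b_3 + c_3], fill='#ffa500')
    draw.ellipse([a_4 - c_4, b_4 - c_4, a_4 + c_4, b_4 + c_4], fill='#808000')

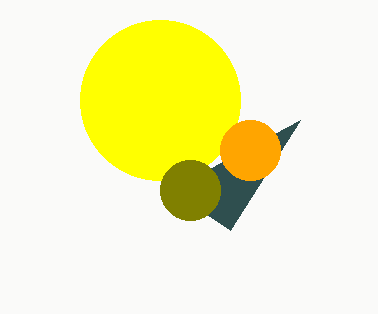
u_1 = 300; v_1 = 120; a_2 = 160; b_2 = 100; c_2 = 80; a_3 = 250; b_3 = 150; c_3 = 30; a_4 = 190; b_4 = 190; c_4 = 30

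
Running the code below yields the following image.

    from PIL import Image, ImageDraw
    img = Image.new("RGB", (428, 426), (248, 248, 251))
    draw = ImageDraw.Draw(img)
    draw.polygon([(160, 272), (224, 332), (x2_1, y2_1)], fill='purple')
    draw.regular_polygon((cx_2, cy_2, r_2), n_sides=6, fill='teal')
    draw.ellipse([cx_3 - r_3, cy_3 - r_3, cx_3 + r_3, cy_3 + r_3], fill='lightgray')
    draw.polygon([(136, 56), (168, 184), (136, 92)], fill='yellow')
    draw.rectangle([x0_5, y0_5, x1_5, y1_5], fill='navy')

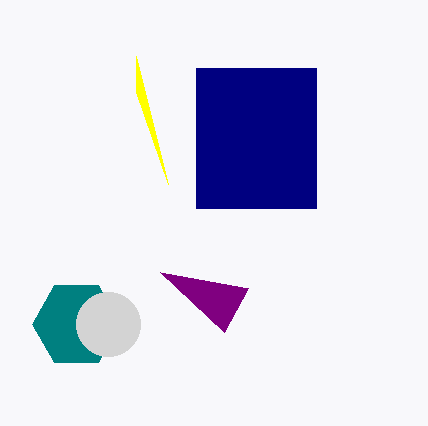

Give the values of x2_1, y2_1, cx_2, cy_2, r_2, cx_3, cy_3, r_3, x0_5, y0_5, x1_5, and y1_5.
x2_1 = 248, y2_1 = 288, cx_2 = 76, cy_2 = 324, r_2 = 44, cx_3 = 108, cy_3 = 324, r_3 = 32, x0_5 = 196, y0_5 = 68, x1_5 = 316, y1_5 = 208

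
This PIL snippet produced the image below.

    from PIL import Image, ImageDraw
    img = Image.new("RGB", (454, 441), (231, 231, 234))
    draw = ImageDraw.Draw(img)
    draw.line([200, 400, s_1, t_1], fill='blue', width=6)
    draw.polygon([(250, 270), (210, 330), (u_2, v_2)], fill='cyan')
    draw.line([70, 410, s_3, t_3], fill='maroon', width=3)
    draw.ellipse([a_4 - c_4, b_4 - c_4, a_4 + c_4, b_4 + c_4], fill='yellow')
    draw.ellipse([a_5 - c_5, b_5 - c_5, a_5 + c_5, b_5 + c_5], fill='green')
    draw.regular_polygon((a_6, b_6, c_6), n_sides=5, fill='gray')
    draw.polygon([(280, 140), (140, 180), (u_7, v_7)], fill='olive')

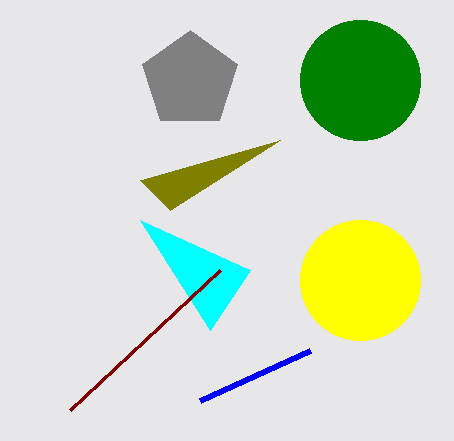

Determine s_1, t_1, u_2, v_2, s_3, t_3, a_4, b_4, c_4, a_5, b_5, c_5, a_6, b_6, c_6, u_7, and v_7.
s_1 = 310; t_1 = 350; u_2 = 140; v_2 = 220; s_3 = 220; t_3 = 270; a_4 = 360; b_4 = 280; c_4 = 60; a_5 = 360; b_5 = 80; c_5 = 60; a_6 = 190; b_6 = 80; c_6 = 50; u_7 = 170; v_7 = 210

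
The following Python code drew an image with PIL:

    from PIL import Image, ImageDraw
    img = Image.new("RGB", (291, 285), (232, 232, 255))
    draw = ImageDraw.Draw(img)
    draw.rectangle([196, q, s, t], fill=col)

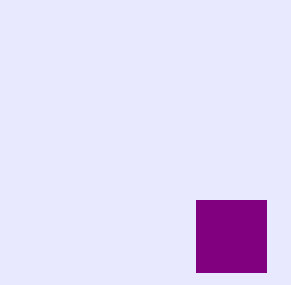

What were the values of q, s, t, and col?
q = 200, s = 266, t = 272, col = 'purple'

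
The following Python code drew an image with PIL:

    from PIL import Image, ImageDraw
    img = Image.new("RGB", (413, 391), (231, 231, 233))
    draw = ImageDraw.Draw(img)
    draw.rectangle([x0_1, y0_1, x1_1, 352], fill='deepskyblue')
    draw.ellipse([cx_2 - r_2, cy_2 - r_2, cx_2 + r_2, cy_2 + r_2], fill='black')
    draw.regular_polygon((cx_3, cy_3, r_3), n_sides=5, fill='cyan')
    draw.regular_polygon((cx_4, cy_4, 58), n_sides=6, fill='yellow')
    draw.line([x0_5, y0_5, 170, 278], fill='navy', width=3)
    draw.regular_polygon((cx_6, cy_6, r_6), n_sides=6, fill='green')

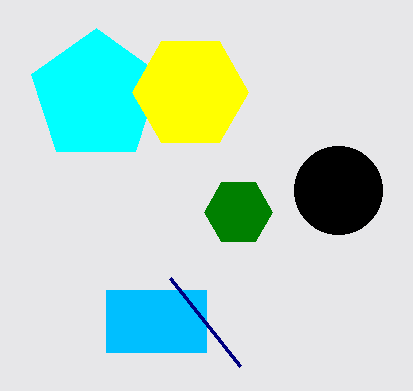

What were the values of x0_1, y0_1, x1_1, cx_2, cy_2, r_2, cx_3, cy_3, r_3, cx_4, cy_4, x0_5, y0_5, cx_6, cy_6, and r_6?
x0_1 = 106
y0_1 = 290
x1_1 = 206
cx_2 = 338
cy_2 = 190
r_2 = 44
cx_3 = 96
cy_3 = 96
r_3 = 68
cx_4 = 190
cy_4 = 92
x0_5 = 240
y0_5 = 366
cx_6 = 238
cy_6 = 212
r_6 = 34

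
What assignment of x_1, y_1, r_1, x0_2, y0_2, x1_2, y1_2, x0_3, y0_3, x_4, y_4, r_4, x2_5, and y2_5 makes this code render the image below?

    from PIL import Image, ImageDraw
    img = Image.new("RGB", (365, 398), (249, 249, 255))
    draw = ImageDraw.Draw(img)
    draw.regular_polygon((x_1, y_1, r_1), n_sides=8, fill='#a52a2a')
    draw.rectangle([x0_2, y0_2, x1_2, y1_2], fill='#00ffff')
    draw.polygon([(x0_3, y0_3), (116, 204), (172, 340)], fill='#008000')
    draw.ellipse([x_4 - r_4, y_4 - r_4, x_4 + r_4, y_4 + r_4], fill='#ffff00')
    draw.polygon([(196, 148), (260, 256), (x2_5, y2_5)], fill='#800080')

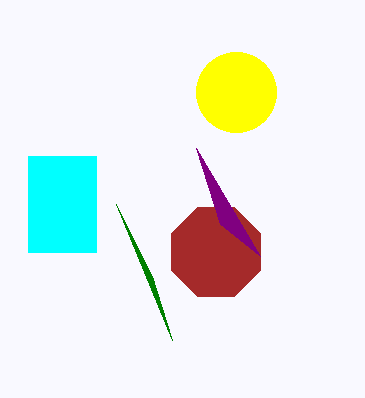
x_1 = 216; y_1 = 252; r_1 = 48; x0_2 = 28; y0_2 = 156; x1_2 = 96; y1_2 = 252; x0_3 = 152; y0_3 = 276; x_4 = 236; y_4 = 92; r_4 = 40; x2_5 = 220; y2_5 = 224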